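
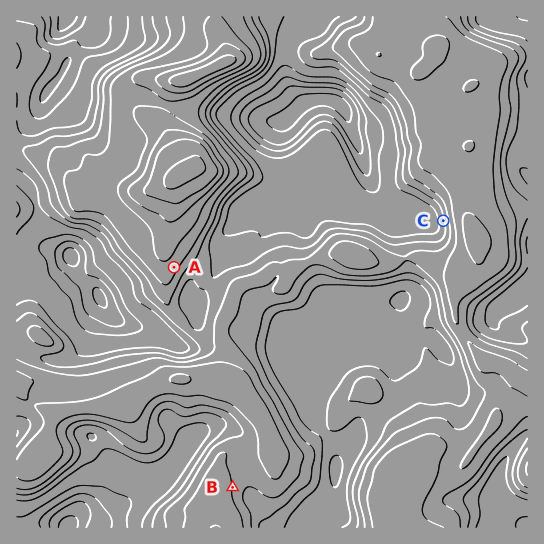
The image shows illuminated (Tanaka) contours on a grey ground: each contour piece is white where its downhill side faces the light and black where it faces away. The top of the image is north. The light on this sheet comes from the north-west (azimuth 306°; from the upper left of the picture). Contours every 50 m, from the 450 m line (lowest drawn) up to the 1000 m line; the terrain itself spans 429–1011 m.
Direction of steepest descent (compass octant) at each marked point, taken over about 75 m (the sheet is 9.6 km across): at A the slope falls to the SE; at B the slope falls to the E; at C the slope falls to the W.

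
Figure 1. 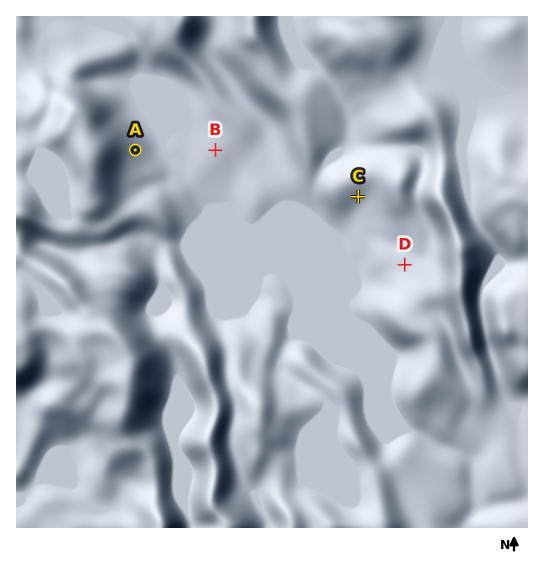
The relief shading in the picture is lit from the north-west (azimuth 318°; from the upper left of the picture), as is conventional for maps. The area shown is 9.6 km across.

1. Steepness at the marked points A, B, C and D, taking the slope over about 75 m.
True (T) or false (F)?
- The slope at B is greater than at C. F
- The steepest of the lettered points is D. F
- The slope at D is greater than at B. T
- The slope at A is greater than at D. T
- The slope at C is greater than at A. F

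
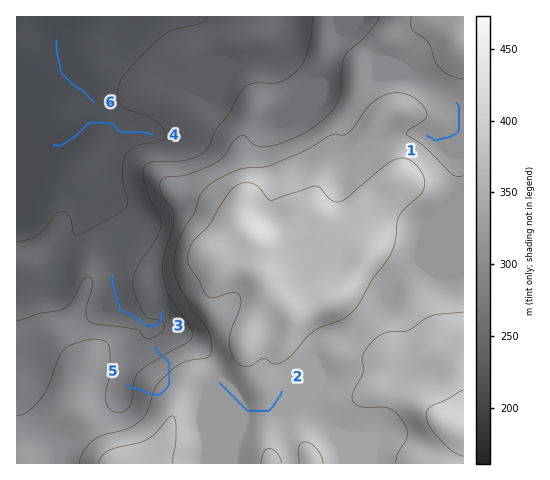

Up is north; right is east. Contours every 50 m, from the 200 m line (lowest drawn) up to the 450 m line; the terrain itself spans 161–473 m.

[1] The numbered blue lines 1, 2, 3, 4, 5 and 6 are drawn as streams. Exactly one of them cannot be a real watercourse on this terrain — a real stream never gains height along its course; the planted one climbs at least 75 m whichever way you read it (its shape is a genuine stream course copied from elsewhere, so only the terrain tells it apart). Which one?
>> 5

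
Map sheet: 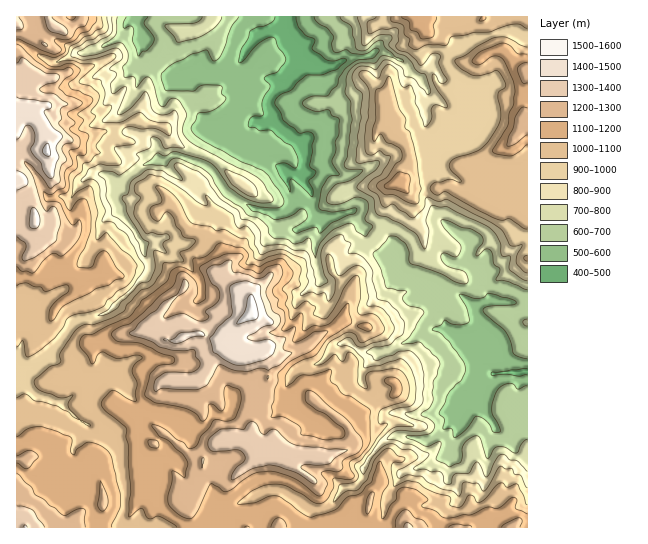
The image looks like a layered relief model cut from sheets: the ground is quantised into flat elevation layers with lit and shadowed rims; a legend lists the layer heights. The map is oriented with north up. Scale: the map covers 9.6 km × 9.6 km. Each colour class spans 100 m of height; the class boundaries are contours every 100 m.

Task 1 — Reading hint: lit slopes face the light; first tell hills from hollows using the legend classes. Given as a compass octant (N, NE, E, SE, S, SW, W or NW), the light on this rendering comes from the E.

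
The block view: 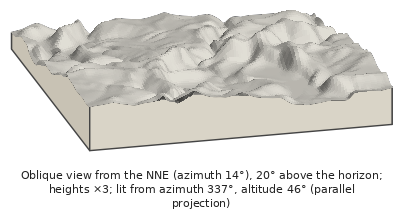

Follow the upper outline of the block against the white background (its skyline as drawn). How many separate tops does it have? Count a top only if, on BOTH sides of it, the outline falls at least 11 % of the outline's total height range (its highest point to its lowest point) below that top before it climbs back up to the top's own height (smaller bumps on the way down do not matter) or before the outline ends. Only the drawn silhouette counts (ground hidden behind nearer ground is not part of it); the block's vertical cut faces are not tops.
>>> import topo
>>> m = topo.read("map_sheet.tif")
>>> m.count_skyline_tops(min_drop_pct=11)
3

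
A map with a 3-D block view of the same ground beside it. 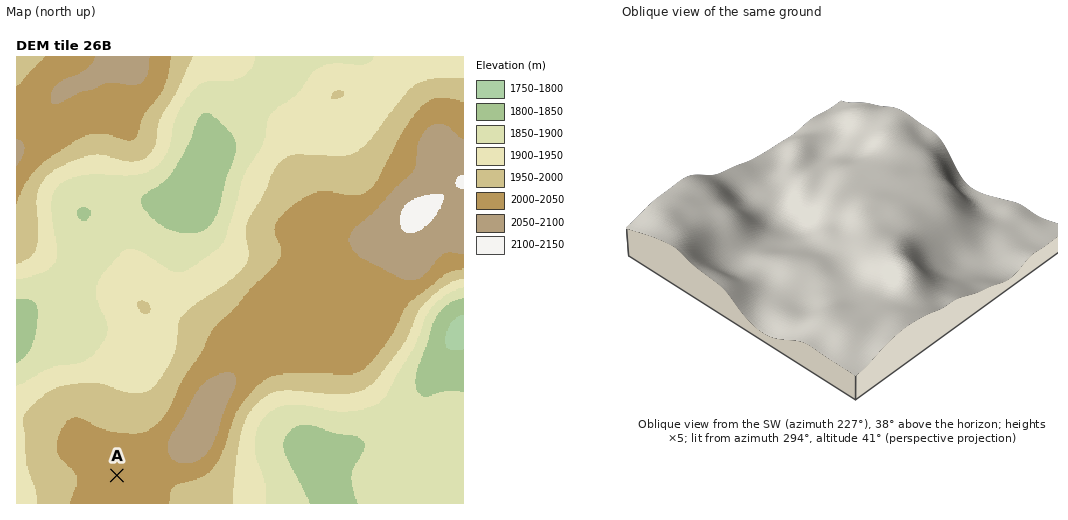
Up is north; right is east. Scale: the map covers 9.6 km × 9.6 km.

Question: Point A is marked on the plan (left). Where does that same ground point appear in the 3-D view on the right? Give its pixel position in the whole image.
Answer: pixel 891 318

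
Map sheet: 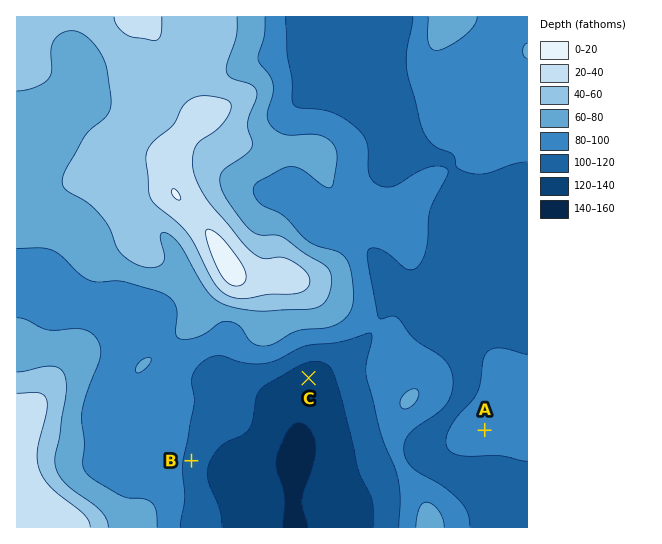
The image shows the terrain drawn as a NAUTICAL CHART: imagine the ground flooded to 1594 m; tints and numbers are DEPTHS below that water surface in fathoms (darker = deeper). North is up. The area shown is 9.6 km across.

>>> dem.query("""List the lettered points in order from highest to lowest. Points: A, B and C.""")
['A', 'B', 'C']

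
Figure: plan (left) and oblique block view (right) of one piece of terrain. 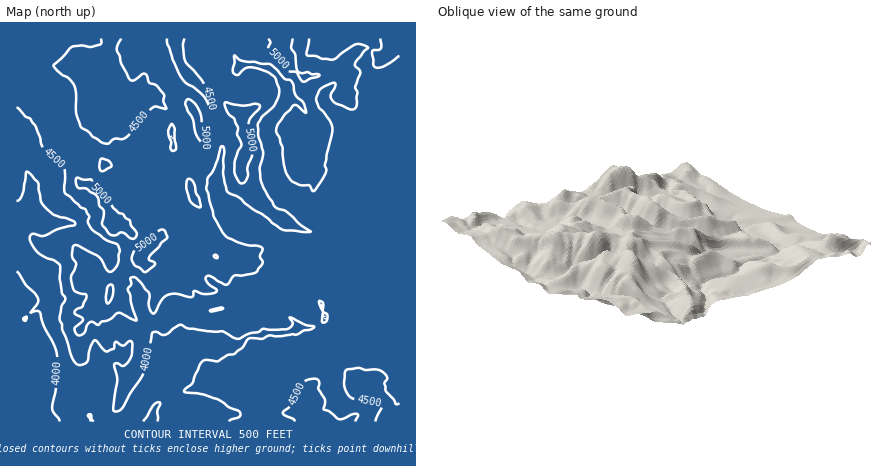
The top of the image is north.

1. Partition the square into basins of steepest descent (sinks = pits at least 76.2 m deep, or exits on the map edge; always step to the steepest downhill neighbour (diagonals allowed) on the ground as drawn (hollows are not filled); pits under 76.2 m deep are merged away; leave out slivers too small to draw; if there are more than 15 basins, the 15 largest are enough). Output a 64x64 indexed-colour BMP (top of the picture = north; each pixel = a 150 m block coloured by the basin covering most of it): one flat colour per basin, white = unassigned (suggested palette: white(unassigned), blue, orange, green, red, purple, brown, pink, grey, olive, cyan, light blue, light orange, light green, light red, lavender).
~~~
<image width="64" height="64" href="data:image/bmp;base64,Qk12CAAAAAAAAHYAAAAoAAAAQAAAAEAAAAABAAQAAAAAAAAIAAATCwAAEwsAABAAAAAAAAAA////ALR3HwAOf/8ALKAsACgn1gC9Z5QAS1aMAMJ34wB/f38AIr28AM++FwDox64AeLv/AIrfmACWmP8A1bDFABERERERERERERERERERERERERERERERERERERERERERERERERERERERERERERERERERERERERERERERERERERERERERERERERERERERERERERERERERERERERERERERERERERERERERERERERERERERERERERERERERERERERERERERERERERERERERERERERERERERERERERERERERERERERERERERERERERERERERERERERERERERERERERERERERERERERERERERERERERERERERERERERERERERERERERERERERERERERERERERERERERERERERERERERERERERERERERERERERERERERERERERERERERERERERERERERERERERERERERERERERERERERERERERERERERERERERERERERERERERERERERERERERERERERERERERERERERERERERERERERERERERERERERERERERERERERERERERERERERERERERERERERERERERERERERERERERERERERERERERERERERERERERERERERERERERERERERERERERERERERERERERERERERERERERERERERERERERERERERERERERERERERERERERERERERERERERERERERERERERERERERERERERERERERERERERERERERERERERERERERERERERERERERERERERERERERERERERERERERERERERERERERERERERERERERERERERERERERERERERERERERERERERERERERERERERERERERERERERERERERERERERERERERERERERERERERERERERERERERERERERERERERERERERERERERERERERERERERERERERERERERERERERERERERERERERERERERERERERERERERERERERERERERERERERERERERERERERERERERERERERERERERERERERERERERERERERERERERERERERERERERERERERERERERERERERERERERERERERERERERERERERERERERERERERERERERERERERERERERERERERERERERERERERERERERERERERERERERERERERERERERERERERERERERERERERERERERERERERERERERERERERERERERERESIRERERERERERERERERERERERERERERERERIiERERIiIhEREREREREREREREREREREREREREREREREiIRESIiIiEREREREREREREREREREREREREREREREREiIiIiIiIiEREREREREREREREREREREREREREREREREiIiIiIiIiIRERERERERERERERERERERERERERERERIiIiIiIiIiIREREREREREREREREREREREREREREREREiIiIiIiIiIREREREREREREREREREREREREREREREREiIiIiIiIiIhERERERERERERERERERERERERERERERESIiIiIiIiIhERERERERERERERERERERERERERERERESIiIiIiIiIhERERERERERERERERERERERERERERERESIiIiIiIiIiERERERERERERERERERERERERERERERESIiIiIiIiIiIREREREREREREREREREREREREREREREREiIiIiIiIiIhEREREREREREREREREREREREREREREREiIiIiIiIiIiIREREREREREREREREREREREREREREREiIiIiIiIiIiIiEREREREREREREREREREREREREREREiIiIiIiIiIiIiIREREREREREREREREREREREREREREiIiIiIiIiIiIiIiERERERERERERERERERERERERERIiIiIiIiIiIiIiIiIRERERERERERERERERERERERERIiIiIiIiIiIiIiIiIREREREREREREREREREREREREREiIiIiIiIiIiIiIiIhERERERERERERERERERERERERESIiIiIiIiIiIiIiIiERERERERERERERERERERERERERIiIiIiIiIiIiIiIiERERERERERERERERERERERERERIiIiIiIiIiIiIiIiIREREREREREREREREREREREREREiIiIiIiIiIiIiIiIhERERERERERERERERERERERERESIiIiIiIiIiIiIiIhEREREREREREREREREREREREREiIiIiIiIiIiIiIiIiERERERERERERERERERERERERIiIiIiIiIiIiIiIiIiERERERERERERERERERERERERIiIiIiIiIiIiIiIiIiEREREREREREREREREREREREREiIiIiIiIiIiIiIiIiERERERERERERERERERERERERESIiIiIiIiIiIiIiIiERERERERERERERERERERERERERIiIiIiIiIiIiIiIiIREREREREREREREREREREREREREiIiIiIiIiIiIiIiIRERERERERERERERERERERERERESIiIiIiIiIiIiIiIRERERERERERERERERERERERERERIiIiIiIiIiIiIiEREREREREREREREREREREREREREREiIhESIiIiIiIiIRERERERERERERERERERERERERERESIhEREiIiIiIiIhERERERERERERERERERERERERERER"/>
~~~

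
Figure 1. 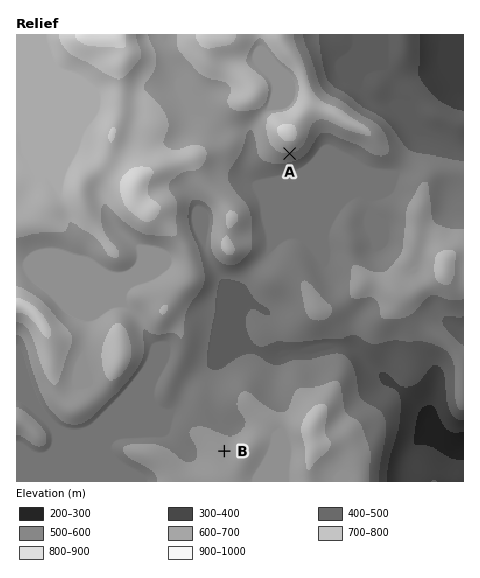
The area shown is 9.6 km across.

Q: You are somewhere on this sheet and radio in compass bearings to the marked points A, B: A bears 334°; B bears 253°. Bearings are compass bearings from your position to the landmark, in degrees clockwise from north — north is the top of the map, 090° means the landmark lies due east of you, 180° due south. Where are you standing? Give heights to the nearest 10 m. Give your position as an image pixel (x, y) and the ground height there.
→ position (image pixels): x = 407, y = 395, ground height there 380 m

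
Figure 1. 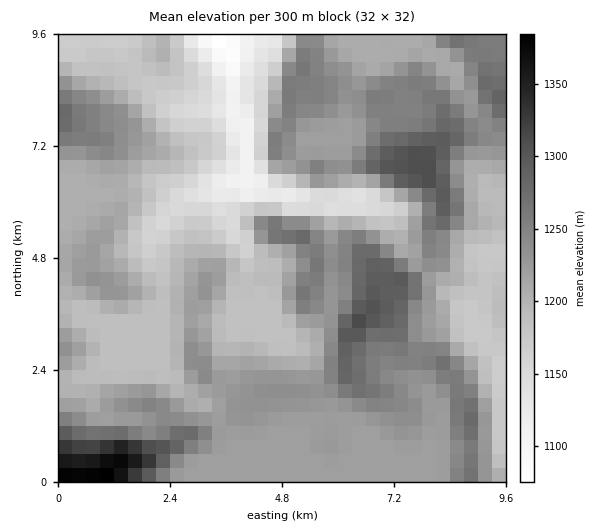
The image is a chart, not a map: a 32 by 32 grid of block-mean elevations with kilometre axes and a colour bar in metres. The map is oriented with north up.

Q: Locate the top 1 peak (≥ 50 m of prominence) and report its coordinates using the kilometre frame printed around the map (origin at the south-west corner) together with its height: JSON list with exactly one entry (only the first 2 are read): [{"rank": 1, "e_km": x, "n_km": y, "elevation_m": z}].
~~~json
[{"rank": 1, "e_km": 6.41, "n_km": 3.39, "elevation_m": 1317}]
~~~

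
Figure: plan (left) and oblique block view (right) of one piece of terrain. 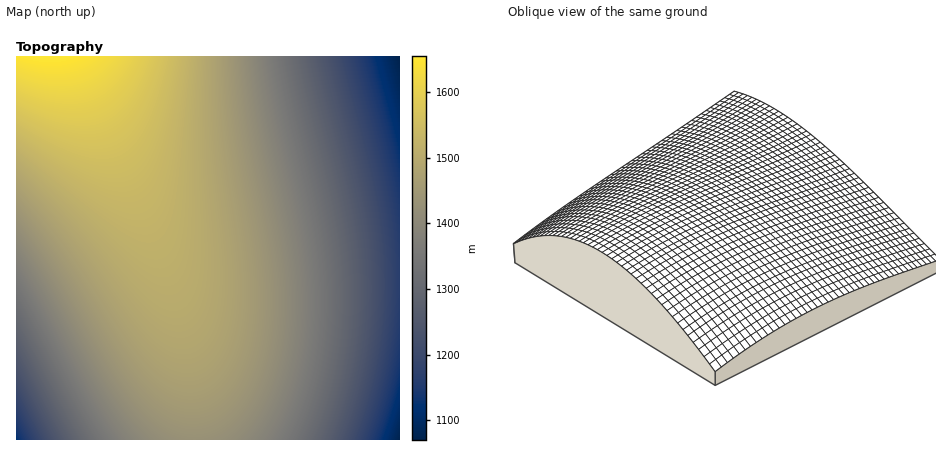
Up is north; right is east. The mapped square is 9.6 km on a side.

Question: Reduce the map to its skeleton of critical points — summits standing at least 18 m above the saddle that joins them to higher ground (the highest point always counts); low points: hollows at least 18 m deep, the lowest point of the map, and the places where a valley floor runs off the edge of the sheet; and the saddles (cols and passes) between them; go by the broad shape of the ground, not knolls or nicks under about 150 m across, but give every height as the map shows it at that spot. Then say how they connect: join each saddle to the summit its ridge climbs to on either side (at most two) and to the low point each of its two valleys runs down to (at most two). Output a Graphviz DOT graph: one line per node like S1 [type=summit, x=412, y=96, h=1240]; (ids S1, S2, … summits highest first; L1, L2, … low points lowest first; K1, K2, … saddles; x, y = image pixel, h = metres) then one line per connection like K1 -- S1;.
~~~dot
graph terrain {
  S1 [type=summit, x=48, y=56, h=1655];
  L1 [type=low, x=400, y=56, h=1070];
  L2 [type=low, x=400, y=440, h=1074];
  L3 [type=low, x=16, y=440, h=1121];
  K1 [type=saddle, x=194, y=440, h=1429];
  K2 [type=saddle, x=400, y=278, h=1165];
  K1 -- S1;
  K1 -- L2;
  K1 -- L3;
  K2 -- S1;
  K2 -- L1;
  K2 -- L2;
}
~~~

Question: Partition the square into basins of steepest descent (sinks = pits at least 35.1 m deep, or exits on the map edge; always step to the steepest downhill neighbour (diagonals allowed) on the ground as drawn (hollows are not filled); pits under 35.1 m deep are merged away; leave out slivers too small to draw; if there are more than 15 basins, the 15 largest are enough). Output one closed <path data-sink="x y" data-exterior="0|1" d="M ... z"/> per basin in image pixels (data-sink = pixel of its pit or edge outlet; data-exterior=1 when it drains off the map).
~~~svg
<path data-sink="400 56" data-exterior="1" d="M400 56l-324 0 79 184 14 24 11 11 20 7 12 2 48 0 140-8z"/><path data-sink="16 440" data-exterior="1" d="M76 56l-60 0 0 384 178 0 0-38-5-44-16-68-26-70z"/><path data-sink="400 440" data-exterior="1" d="M156 242l20 58 11 46 6 44 3 50 204 0 0-163-54 1-86 6-56-1-16-4-10-6-12-13z"/>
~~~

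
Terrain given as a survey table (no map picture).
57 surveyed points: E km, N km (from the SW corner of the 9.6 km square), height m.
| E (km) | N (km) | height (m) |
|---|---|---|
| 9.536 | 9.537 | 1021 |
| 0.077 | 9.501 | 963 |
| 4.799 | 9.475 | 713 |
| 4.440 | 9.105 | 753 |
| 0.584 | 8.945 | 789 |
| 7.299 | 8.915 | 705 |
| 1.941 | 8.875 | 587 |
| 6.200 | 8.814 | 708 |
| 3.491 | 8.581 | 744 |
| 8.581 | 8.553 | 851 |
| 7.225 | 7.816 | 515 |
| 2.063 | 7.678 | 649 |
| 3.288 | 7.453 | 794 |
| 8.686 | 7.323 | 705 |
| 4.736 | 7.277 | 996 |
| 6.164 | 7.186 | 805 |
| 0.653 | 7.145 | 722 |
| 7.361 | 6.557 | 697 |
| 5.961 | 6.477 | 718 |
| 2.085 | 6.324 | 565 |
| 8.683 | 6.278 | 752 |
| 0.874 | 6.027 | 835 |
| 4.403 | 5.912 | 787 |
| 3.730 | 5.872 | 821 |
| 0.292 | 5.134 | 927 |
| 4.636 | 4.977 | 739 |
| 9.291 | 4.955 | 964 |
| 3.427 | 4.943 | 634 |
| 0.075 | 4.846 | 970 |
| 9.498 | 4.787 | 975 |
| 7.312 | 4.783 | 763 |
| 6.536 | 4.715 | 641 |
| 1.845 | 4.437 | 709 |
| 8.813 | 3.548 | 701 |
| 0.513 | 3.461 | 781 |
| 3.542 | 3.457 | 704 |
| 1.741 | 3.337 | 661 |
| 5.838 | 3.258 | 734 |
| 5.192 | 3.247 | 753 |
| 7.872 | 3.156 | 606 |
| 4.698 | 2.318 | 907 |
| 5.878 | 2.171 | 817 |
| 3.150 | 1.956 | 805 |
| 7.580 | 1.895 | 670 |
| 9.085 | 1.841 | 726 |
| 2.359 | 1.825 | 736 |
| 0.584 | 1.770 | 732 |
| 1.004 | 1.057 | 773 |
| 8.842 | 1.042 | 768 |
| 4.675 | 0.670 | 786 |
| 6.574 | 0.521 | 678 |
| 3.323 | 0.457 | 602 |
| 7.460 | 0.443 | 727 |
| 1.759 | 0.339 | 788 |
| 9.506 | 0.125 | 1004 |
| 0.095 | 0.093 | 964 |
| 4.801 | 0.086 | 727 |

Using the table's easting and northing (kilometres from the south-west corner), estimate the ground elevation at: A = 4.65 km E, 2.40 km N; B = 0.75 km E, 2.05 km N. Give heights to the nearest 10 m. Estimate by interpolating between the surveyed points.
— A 910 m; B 660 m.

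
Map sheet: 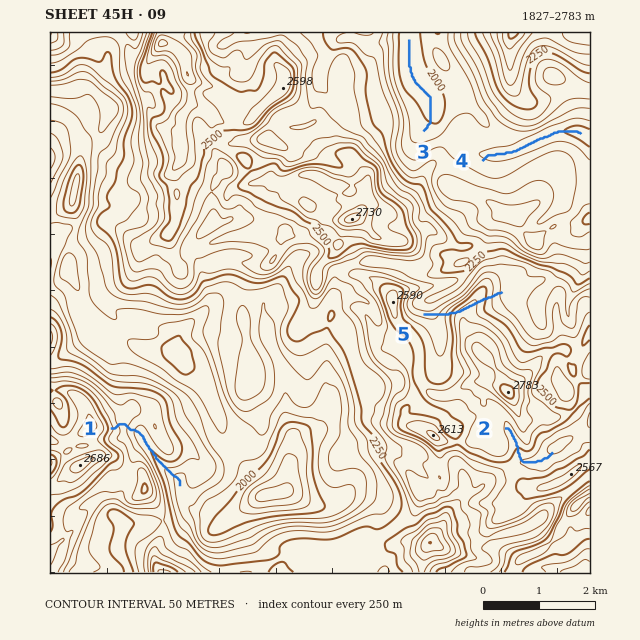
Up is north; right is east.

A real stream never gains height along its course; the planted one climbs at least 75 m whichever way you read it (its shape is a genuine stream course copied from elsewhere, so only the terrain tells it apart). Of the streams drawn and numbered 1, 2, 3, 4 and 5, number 5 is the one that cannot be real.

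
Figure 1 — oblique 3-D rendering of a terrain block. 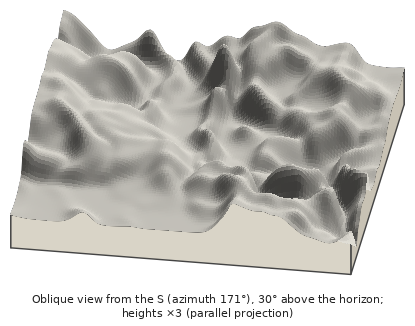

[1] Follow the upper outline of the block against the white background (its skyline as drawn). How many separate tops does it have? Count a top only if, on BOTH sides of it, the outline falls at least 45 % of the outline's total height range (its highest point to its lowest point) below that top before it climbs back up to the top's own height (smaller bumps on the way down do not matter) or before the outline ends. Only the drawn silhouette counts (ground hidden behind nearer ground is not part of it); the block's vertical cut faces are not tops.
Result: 0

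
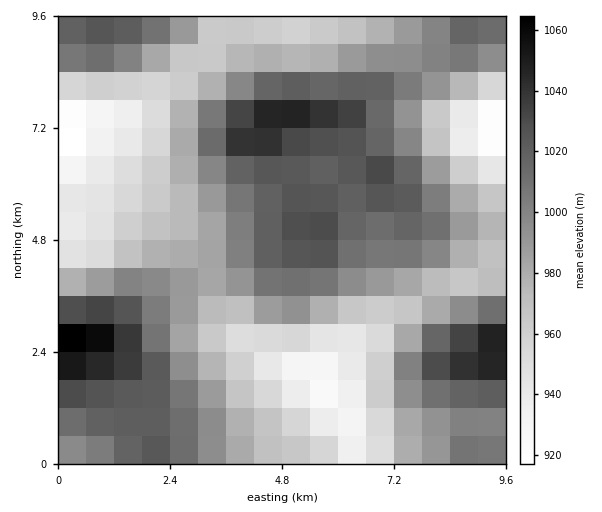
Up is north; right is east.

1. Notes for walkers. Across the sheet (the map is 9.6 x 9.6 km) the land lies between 905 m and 1070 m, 990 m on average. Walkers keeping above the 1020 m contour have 18.7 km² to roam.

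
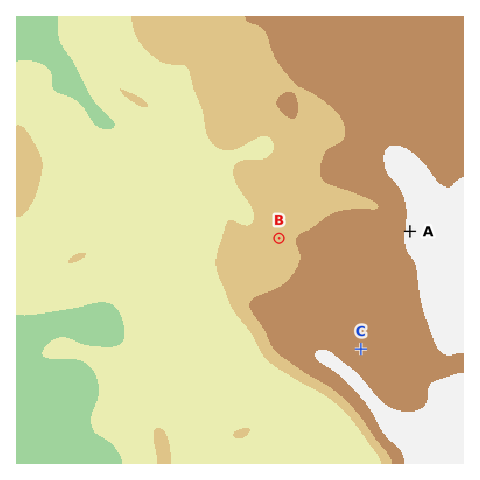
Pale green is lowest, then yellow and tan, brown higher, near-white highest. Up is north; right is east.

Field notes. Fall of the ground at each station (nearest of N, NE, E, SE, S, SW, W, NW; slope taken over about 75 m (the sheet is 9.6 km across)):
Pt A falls W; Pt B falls W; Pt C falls NE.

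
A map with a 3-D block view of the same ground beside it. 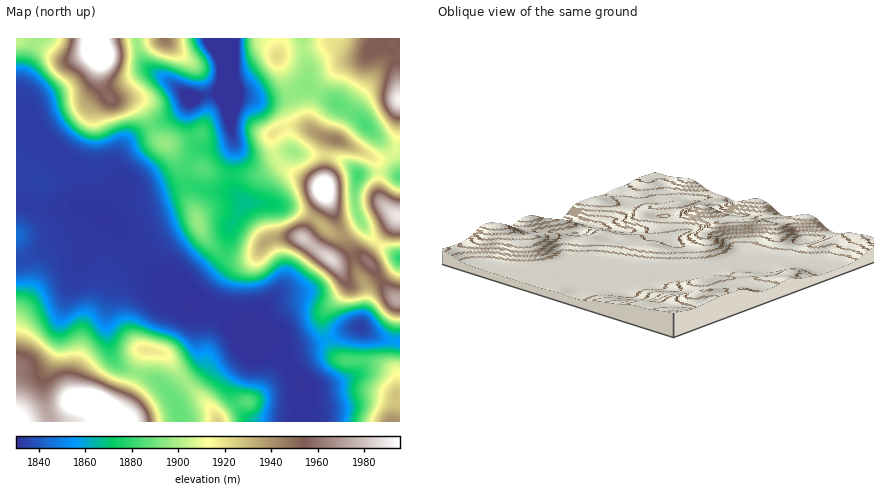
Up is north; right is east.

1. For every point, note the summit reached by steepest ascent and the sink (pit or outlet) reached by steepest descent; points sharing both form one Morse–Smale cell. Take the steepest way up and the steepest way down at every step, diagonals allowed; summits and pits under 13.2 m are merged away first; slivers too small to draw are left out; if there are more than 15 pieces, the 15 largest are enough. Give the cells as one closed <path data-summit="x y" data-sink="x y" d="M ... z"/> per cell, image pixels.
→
<path data-summit="94 402" data-sink="246 338" d="M32 125l-16 1 0 244 14 0 14-4 8-8 6-15-3 13-12 26 1 16 6 24 50 0 0-12-3-6 13 4 10 0 3-4 13-28-2-4-16-8-7-10-5-36 6-26 8-12 12-6 12 0 19 6-26-20-21-36-31-18-9-36-10-11-14-10z"/><path data-summit="100 54" data-sink="246 338" d="M26 41l-10 1 0 82 16 1 20 24 22 17 6 14 2 18 4 8 14 9 11-19 13-14 10 13 6 2 46-13 3-12 8-4-15-6-16-19-8-5-20-33-8-4-18-1-5-4-7-16-2-27-6-1-26 8-30-17z"/><path data-summit="100 54" data-sink="224 38" d="M136 38l-120 0 0 2 20 3 30 17 26-8 6 1 2 27 7 16 5 4 18 1 8 4 20 33 8 5 16 19 15 6-8 4-3 12 18 6 26 2 6 4-4-12 2-44-4-18-1-30-39 6-45-34-6-12z"/><path data-summit="324 188" data-sink="224 38" d="M230 93l0 29 4 18-2 44 5 12 8 8-15 24-2 16-4 10 10 5 16-1 18-18-14-30-8-7 22 0 20 4 26 11 16 14 6 3 6-1-18-44 2-34-32-4-5-6-4-26-7-10-28-12-16-2z"/><path data-summit="400 100" data-sink="224 38" d="M400 38l-97 0 5 28-2 20 52 30 34 39 4-5 2-12z"/><path data-summit="198 222" data-sink="246 338" d="M124 182l-13 14-10 20 18 12 11 22 14 17 14 11 24 12 8 6 0-8 30-28 3-6-14-12-7-10-7-20-7-14-2-12-46 11-6-2z"/><path data-summit="146 350" data-sink="246 338" d="M144 274l-12 0-10 4-5 4-5 10-6 26 5 36 7 10 18 9 8-23 18 3 9 7 15 22 17-18-7-42-5-12 1-10-12-11z"/><path data-summit="392 422" data-sink="246 338" d="M266 338l-14 2 12 1 8 6 13 13 13 18 3 6-1 38 93 0 4-26 0-22-5-5-20-7-30-2-8-6-8-15-22 8-20 2z"/><path data-summit="330 258" data-sink="246 338" d="M302 237l-22 0-12 3 13 24 3 8 0 10-9 14-18 18-9 25 18-1 18 11 8 0 20-4 15-7-5-14 1-8 4-8 18-18 2-8-11-18z"/><path data-summit="218 422" data-sink="246 338" d="M196 302l-4 0-1 8 5 12 7 42-16 18 21 22 9 16 83 2 0-18-3 10-7 5-40 1-7-6-10-16-1-10 17-30 1-16-9-8-11-21-10-5z"/><path data-summit="336 140" data-sink="224 38" d="M308 86l-24 11-22 3-11-2 27 12 4 4 5 14 2 18 5 6 4 2 28 1 3-13 5-3 42 20 8 0 7-3-12-18-21-22z"/><path data-summit="324 188" data-sink="246 338" d="M268 241l-18 17-16 1-10-4-35 37 3 10 26 5 12 6 16 25 4-4 7-20 18-18 9-14 0-10-3-8z"/><path data-summit="278 56" data-sink="224 38" d="M302 38l-78 0 3 18 2 36 7 4 26 4 26-4 14-7 4-3 2-10z"/><path data-summit="166 40" data-sink="224 38" d="M222 38l-84 0-1 6 6 18 7 8 20 12 20 16 4 0 34-8-1-34z"/><path data-summit="94 402" data-sink="246 338" d="M252 339l-4 1 2 2-1 16-17 30 0 8 4 8 7 10 7 6 34 0 10-3 5-7 2-16 0-10-3-6-13-18-13-13-8-6z"/>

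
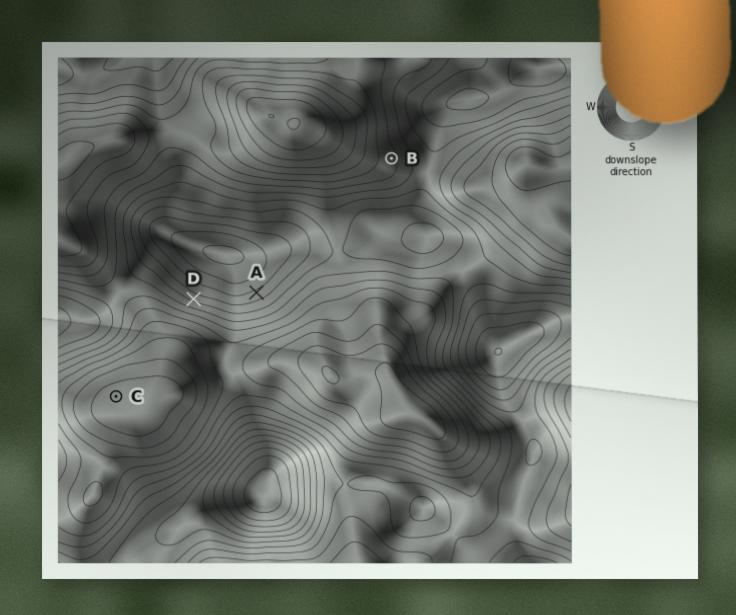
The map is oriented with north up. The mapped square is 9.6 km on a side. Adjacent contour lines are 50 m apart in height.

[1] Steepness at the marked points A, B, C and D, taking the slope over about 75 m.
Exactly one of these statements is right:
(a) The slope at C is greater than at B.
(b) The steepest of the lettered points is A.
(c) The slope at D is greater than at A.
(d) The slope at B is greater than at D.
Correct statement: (c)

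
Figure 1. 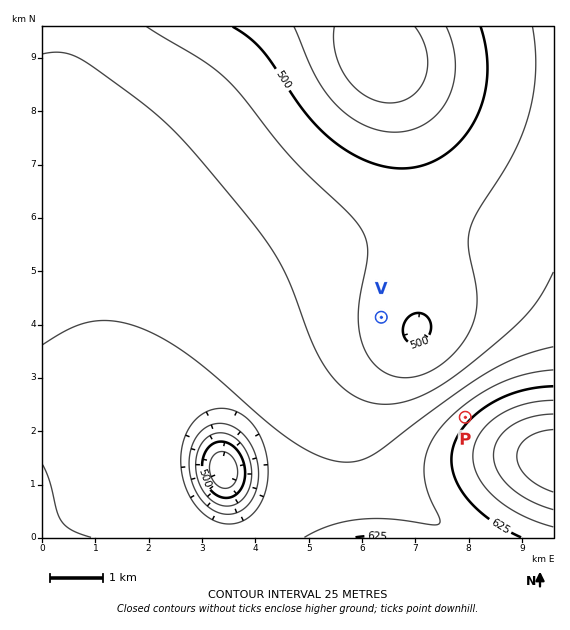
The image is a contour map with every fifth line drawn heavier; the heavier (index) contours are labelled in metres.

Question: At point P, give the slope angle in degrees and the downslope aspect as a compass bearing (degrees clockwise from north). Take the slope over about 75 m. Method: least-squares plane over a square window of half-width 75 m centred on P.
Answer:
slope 5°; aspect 316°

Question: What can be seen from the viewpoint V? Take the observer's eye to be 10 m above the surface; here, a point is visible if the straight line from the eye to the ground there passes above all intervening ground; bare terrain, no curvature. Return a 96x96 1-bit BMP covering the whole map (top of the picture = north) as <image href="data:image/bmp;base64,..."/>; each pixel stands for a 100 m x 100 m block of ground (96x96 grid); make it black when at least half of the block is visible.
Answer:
<image width="96" height="96" href="data:image/bmp;base64,Qk2+BAAAAAAAAD4AAAAoAAAAYAAAAGAAAAABAAEAAAAAAIAEAAATCwAAEwsAAAIAAAAAAAAA////AAAAAAAAAAAAAAAP//AAAAAAAAAAAAAD/8AAAAAAAAAAAAAA/4AAAAAAAAAAAAAACAAAAAAAAAAAAAAAAAAAAAAAAAAAAAAAAAAAAAAAAAAAAAAAAAAAAAAAAAAAAAAAAAAAAAAAAAAAAAAAAAAAAAAAAAAAAAAAAAAAAAAAAAAAAAAAAAAAAAAAAAAAAAAAAAAAAAAAAAAAAAAAAAAAAAAAAAAAAAAAAAAAAAAAAAAAAAAAAAAAAAAAAAAAAAAAAAAAAAAAAAAAAAAAAAP//gAAAAAAAAAAAH///+AAAAAAAAAAA/////gAAAAAAAAAH/////4AAAAAAAAAP/////8AAAAAAAAA//////8AAAAAAAAB//////8AAAAAAAAD//////8AAAAAAAAH//////8AAAAAAAAH//////8AAAAAAAAP//////8AAAAAAAAP//////8AAAAAAAAf//////8AAAAAAAAf//////8AAAAAAAAf//////8AAAAAAAA///////8AAAAAAAA///////8AAAAAAAA///////8AAAAAAAA///////8AAAAAAAA///////8AAAAAAAA///////8AAAAAAAA///////8AAAAAAAA///////8AAAAAAAA///////8AAAAAAAA///////8AAAAAAAAf//////8AAAAAAAAf//////8AAAAAAAAf//////8AAAAAAAAP//////8AAAAAAAAP//////8AAAAAAAAP//////8AAAAAAAAH//////8AAAAAAAAD//////8AAAAAAAAB//////8AAAAAAAAA//////8AAAAAAAAAf/////8AAAAAAAAAP/////8AAAAAAAAAD/////8AAAAAAAAAAf////8AAAAAAAAAAH////8AAAAAAAAAAB////8AAAAAAAAAAAP///8AAAAAAAAAAAD///8AAAAAAAAAAAAf//8AAAAAAAAAAAAH//8AAAAAAAAAAAAD//8AAAAAAAAAAAAA//8AAAAAAAAAAAAAf/8AAAAAAAAAAAAAP/8AAAAAAAAAAAAAH/8AAAAAAAAAAAAAH/8AAAAAAAAAAAAAD/8AAAAAAAAAAAAAD/8AAAAAAAAAAAAAB/8AAAAAAAAAAAAAB/8AAAAAAAAAAAAAA/8AAAAAAAAAAAAAA/8AAAAAAAAAAAAAA/8AAAAAAAAAAAAAAf8AAAAAAAAAAAAAAf8AAAAAAAAAAAAAAf8AAAAAAAAAAAAAAf8AAAAAAAAAAAAAAP8AAAAAAAAAAAAAAP8AAAAAAAAAAAAAAP8AAAAAAAAAAAAAAP8AAAAAAAAAAAAAAP8AAAAAAAAAAAAAAP8AAAAAAAAAAAAAAP8AAAAAAAAAAAAAAP8AAAAAAAAAAAAAAP8AAAAAAAAAAAAAAP8AAAAAAAAAAAAAAf8AAAAAAAAAAAAAAf8AAAAAAAAAAAAAAf8AAAAAAAAAAAAAAf8AAAAAAAAAAAAAAf8AAAAAAAAAAAAAA/8AAAAAAAAAAAAAA/8AAAAAAAAAAAAAA/8="/>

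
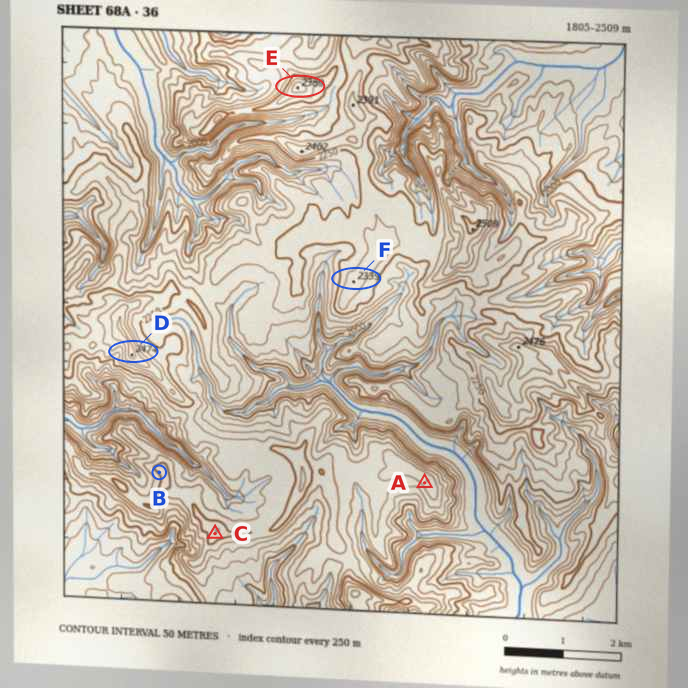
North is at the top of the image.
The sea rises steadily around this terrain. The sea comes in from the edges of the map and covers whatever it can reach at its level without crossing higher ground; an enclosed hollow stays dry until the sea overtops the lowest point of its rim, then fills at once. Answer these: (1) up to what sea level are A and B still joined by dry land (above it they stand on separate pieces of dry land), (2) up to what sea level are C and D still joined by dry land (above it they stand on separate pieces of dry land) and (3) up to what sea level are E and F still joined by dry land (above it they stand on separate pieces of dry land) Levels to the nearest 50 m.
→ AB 2150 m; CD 2200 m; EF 2250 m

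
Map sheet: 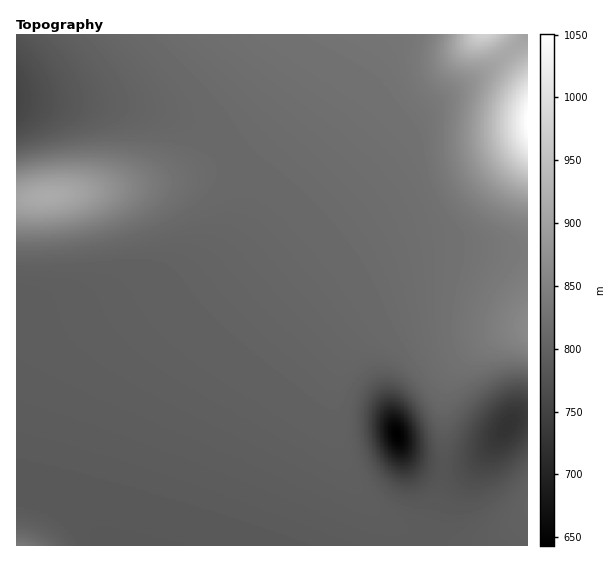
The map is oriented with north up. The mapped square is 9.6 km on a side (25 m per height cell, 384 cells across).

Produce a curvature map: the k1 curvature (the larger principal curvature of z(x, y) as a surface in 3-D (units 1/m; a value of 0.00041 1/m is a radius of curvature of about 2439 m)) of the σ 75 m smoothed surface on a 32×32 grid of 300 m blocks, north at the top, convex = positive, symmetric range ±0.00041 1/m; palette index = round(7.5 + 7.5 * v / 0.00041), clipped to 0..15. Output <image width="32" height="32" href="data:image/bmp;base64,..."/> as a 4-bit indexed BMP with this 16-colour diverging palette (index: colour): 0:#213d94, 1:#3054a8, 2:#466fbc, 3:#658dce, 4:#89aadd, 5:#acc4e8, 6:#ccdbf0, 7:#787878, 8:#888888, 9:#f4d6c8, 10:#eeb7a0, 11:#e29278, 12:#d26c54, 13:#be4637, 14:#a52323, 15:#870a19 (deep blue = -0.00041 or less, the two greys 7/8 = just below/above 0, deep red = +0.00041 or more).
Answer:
<image width="32" height="32" href="data:image/bmp;base64,Qk12AgAAAAAAAHYAAAAoAAAAIAAAACAAAAABAAQAAAAAAAACAAATCwAAEwsAABAAAAAAAAAAlD0hAKhUMAC8b0YAzo1lAN2qiQDoxKwA8NvMAHh4eACIiIgAyNb0AKC37gB4kuIAVGzSADdGvgAjI6UAGQqHAJmIiIiIiIiIiIiIiIiIiIiIiIiIiIiIiIiIiIiIiIiIiIiIiIiIiIiIiIiaqYiJmYiIiIiIiIiIiIiJvLuYiZqIiIiIiIiIiIiIi/29yYiaiIiIiIiIiIiIiJ74f/qHeYiIiIiIiIiIiIiv0D/6h2eIiIiIiIiIiIiIv6BP+4ZliIiIiIiIiIiIiK+2v8qnVYiIiIiIiIiIiIity+6qqXWIiIiIiIiIiIiImrzKiauYiIiIiIiIiIiIiImamIiauoiIiIiIiIiIiIiIiIiIiauIiIiIiIiIiIiIiIiIiIiaiIiIiIiIiIiIiIiIiIiIiHd3d3iIiIiIiIiIiIiIiIiHd3d3d3iIiIiIiIiIiIiIiIiIiHd3d4iIiIiIiIh3iIiIiIiIiHd3d3iIiIh3d3iIiIiIiIiId3d3iIh3d3iIuqmZmIiIiIh3eIiHd4iIiP/ty7qYiIiIh4iIh3iIiIne7t3LqYiIiIh4iHd4iJmZmaqqqpmIiIiIeIh3eIiZqoiIiIiIiIiIiIiId3iImquIiIiIiIiIiIiIh3d3iJq7iIiIiIiIiIiIiId3d3iZq4iIiIiIiIiIiIiHeId3iauIiIiIiIiIiIiIh4iId3iaiIiIiIiIiIiIiIiIiamJmoiIiIiIiIiIiIiIiIm+ypmIiIiIiIiIiIiIiIiIr/+5"/>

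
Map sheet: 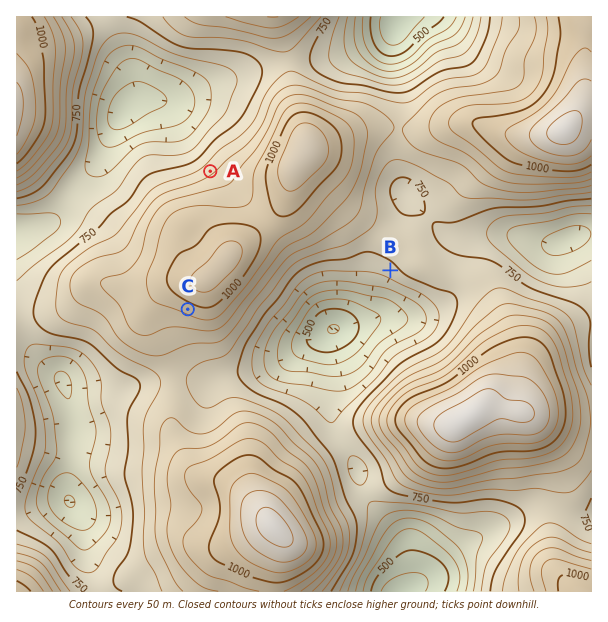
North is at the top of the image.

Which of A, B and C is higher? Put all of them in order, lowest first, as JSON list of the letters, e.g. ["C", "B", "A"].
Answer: ["B", "A", "C"]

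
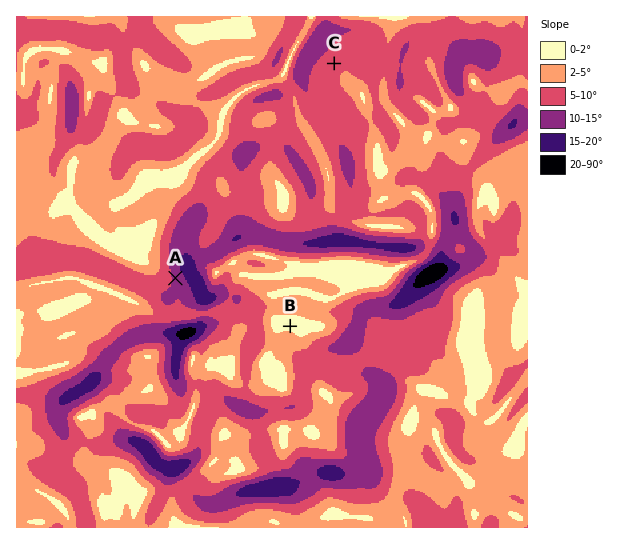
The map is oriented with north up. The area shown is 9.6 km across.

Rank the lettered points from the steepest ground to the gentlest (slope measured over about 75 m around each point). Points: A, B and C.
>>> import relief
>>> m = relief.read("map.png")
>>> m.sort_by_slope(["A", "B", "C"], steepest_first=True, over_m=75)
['A', 'C', 'B']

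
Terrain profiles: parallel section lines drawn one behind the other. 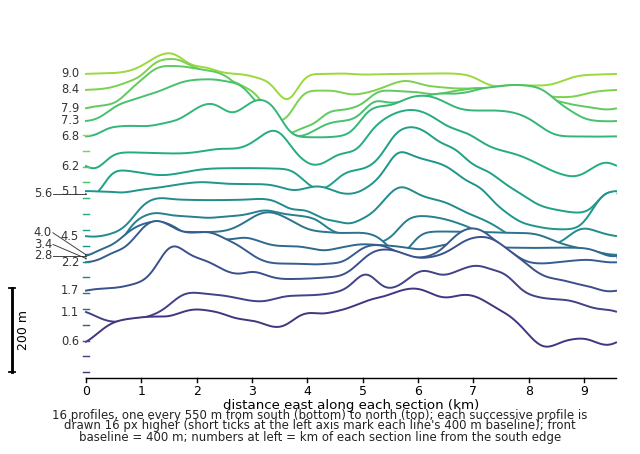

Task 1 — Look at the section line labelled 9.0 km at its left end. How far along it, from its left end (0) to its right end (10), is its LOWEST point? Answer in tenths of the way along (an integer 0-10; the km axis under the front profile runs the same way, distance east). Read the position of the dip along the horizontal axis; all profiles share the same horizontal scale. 4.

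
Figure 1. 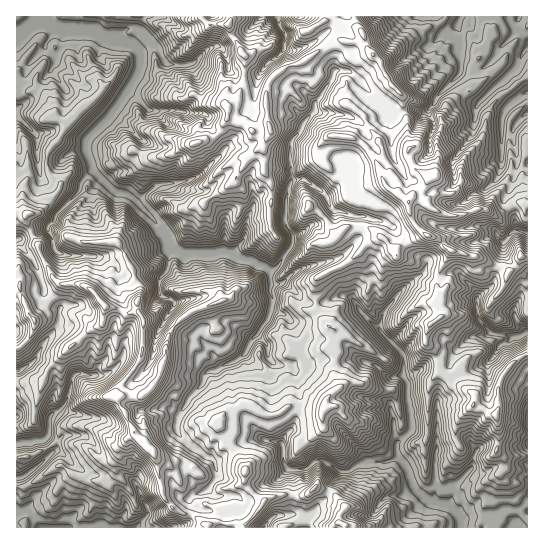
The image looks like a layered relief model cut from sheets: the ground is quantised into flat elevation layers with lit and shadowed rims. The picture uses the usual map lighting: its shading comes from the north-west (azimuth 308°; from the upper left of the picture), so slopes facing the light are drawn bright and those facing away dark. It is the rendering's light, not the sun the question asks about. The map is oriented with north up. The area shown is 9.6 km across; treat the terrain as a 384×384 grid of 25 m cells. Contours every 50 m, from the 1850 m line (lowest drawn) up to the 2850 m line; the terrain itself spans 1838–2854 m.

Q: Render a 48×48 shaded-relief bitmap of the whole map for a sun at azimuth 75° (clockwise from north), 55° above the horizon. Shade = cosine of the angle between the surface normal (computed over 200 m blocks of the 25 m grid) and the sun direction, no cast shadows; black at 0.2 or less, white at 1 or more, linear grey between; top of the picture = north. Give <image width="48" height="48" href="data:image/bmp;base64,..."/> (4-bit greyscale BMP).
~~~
<image width="48" height="48" href="data:image/bmp;base64,Qk32BAAAAAAAAHYAAAAoAAAAMAAAADAAAAABAAQAAAAAAIAEAAATCwAAEwsAABAAAAAAAAAAAAAAABEREQAiIiIAMzMzAERERABVVVUAZmZmAHd3dwCIiIgAmZmZAKqqqgC7u7sAzMzMAN3d3QDu7u4A////AN2pqqmXllIBSdy+t3vJZs/9/+zN7Kq8u6qauZmHilAa3Lu7ysmqhr/+3+3M25m8u7qKuYh5qwC+y7u6rcuqqL7/7u3MuomqvMuJmHeatwXd3Jma3cua3bzf/+yruYiZvWiqiZmatgfdzdhr/9iFvLq87umcqnd63spou5d4pAjd39ZM/v65r9y8zceriqVq7t7Il1dngi3+7qaL7/iLxHzczIW6WaVs77q6VZc2U87u2XrN3uV5VLya3GfbKudN/7qmaHRVXP7sh5ve7ZVpbOmc3YW5TLRc71jJSImCXf/pebzdqaqGnqne7baJOGRs7wrbV3YQv//qea3cvMumnL///cR5NWeu7inMYSIW7c3smJrM3bu3jO//7NN6RHzP7VjMkgNsy7vd2Zq83bu4jP/d3tJpVZ3O/ZnMyVYlysze7Jq8zLu5id3v/8FIib297Uary5hRXJ3f7rmry7u5it7f7pI3zN2I3plXp4mXKLvv7d24rKmqm+/pvqJIzO+jrsqEirqpR9r/7bvcinmqm9yd7zBd7b/4RMu2W7qqWOrv3Kztpmq6m8zu5hF+3u3upRi8hnmrae2tyq3sxnuoi9/vgkKszN+4zRntp3iqav9pyry8zGl3ne/8U2V73u071n3tqWKdru6ye7qt7lOKzf+qg0ib7/iNo+7ahhbtj+1kZ5zu/0Sqzut6qjSM7+ZrrP61dp7sve05qqrP72RXvMiKy4Rq78d6vf6Iurzcz+5niIma34QkvKmaqYhp7Xiqzf2rqLy6z//amZq72UR2aLuph5uoqHvcytruual47//szLzJRGQFiZm5WdxzWt/7ZTfuJZqt///Hd4pkEp4Am8uYnMdH3+7tVkznPMut//5SVYl3BP8BesyqzHS//u/83K7pSsqb7vkBZ8qYK/oGebzMtzv9zdyLyM7dicm73qAGitmpXOYH7rmIhFyq3tzft93d6rvNy0JojMiae+kL6jeqY4zf/qvuut3Nz83cl3iGZ3ism+wrwlqmSc3d3v28ut3K/e2WVoqXMmi8i+2FE6uVjcmt///rut3Mz/pURmZVZUiqrf0gSsuGvam//v/7m93e7uc0aJl1WKaLvu0CnMt4253O/f/7i9yt38c0rKZUi7t3ndwTq6iM2X/u/8/9d+2J3dhmq0RmneuHnNxhSb3d2o3t/7z+ddlYzMyYZXqEeqmarP3DSLzd28zN/9v+iCOLzbvJaadod0XNrf7LZ5rN2/+57/rtvVaMytvMmpVWQkndrP7MdHzty+75v+vNuamcyZ29tzNYmGrdrO3cha3bif/une283au8uars2VR4lzjNut26uo3Ij97+2b3bvLzbmZzO62eJkzms1q273aqH3u/u7KzduNvMmsys/Zu7giZa3Ue924iJ/v/t7KzN3bzLus3M26g1h0IK7fY4y5mO7//d24vd3qvMzM3My5MkdmBczvopmrre7v/t25vN3bzMzMu7qVJFRFTfzcEMy7ru/t7u26rN3MzLu7qZl2diJnfe7ZBGjM3u/tzM3JnN3A=="/>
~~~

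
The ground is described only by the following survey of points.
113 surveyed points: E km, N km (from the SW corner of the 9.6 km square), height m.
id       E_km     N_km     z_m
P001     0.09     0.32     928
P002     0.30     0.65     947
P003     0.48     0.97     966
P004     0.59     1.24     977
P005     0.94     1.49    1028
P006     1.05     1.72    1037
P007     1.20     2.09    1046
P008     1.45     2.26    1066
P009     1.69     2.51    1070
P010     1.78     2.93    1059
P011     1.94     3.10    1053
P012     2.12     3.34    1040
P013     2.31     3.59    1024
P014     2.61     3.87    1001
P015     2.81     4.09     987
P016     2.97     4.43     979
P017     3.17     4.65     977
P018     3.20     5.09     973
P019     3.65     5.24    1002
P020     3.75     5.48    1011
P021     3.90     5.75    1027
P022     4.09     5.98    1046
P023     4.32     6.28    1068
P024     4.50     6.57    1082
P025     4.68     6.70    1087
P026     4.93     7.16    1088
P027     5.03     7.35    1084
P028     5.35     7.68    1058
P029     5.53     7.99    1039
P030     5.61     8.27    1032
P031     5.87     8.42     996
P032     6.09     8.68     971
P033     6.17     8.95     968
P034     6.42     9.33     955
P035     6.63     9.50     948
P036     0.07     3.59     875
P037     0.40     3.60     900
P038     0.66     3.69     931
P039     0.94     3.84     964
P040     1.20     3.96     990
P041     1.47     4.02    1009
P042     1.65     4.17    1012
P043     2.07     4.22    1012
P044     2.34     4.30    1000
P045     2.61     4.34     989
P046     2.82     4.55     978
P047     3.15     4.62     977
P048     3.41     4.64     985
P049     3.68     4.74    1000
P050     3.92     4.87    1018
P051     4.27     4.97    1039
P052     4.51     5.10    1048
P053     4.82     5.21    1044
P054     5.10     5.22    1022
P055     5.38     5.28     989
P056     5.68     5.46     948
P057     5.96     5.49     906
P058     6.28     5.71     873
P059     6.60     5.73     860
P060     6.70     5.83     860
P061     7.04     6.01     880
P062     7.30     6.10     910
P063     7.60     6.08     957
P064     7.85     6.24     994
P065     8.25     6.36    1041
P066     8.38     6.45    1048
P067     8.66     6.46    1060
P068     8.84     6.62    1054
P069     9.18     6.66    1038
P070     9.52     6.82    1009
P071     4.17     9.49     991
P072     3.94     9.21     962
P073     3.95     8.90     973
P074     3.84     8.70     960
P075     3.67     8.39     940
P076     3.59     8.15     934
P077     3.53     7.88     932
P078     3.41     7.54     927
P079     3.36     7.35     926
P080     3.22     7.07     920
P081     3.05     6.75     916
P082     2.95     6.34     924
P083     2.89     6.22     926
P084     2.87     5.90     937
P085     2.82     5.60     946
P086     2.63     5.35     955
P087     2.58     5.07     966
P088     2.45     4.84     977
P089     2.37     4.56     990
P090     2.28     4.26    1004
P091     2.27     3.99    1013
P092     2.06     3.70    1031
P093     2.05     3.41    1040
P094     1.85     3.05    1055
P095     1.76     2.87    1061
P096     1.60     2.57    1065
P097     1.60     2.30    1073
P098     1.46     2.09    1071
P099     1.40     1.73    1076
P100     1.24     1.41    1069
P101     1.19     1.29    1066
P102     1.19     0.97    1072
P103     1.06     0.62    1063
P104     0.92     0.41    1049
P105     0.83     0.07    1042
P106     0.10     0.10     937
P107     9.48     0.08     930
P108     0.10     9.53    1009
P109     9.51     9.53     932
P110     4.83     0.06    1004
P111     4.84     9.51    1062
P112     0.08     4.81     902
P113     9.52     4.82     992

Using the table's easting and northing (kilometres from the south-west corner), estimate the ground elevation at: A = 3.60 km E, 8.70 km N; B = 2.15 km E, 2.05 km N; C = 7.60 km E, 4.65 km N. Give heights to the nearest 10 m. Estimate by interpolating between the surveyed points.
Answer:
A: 920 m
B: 1060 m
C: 1000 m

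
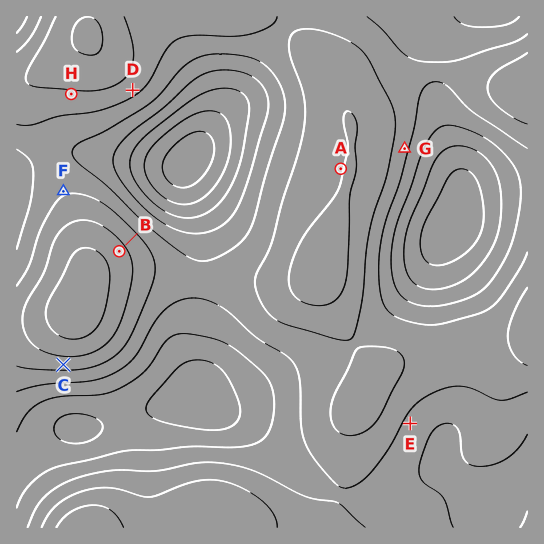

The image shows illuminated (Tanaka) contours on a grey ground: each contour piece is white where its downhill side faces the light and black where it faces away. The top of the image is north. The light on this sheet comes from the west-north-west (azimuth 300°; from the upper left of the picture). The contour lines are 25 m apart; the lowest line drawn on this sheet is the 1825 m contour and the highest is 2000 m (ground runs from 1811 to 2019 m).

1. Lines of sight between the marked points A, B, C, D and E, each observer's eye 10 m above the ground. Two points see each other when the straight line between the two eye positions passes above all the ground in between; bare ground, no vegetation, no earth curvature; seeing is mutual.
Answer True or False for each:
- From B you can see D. True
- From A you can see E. False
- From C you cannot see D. True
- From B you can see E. False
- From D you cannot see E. True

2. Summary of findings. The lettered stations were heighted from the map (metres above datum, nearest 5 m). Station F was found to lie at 1945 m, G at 1930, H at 1970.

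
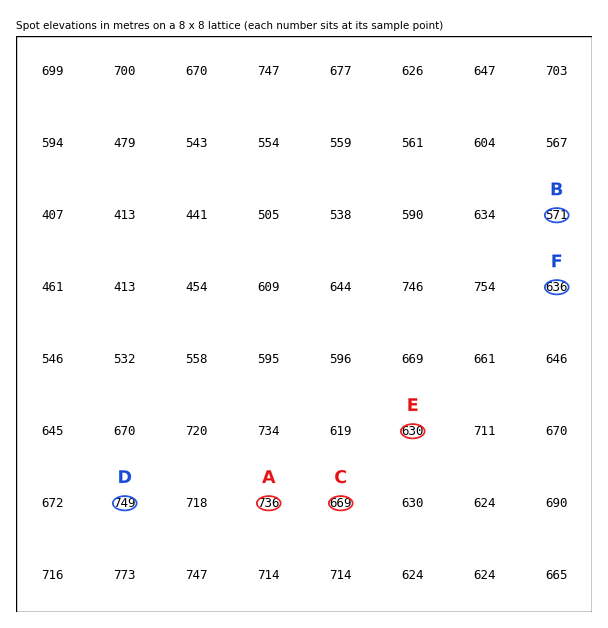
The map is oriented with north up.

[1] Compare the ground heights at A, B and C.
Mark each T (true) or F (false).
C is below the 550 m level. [F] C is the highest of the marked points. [F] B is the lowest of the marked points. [T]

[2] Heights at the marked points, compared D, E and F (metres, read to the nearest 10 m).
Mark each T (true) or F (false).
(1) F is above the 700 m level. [F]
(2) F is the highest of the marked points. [F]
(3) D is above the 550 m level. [T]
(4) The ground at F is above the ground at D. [F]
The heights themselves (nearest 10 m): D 750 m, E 630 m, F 640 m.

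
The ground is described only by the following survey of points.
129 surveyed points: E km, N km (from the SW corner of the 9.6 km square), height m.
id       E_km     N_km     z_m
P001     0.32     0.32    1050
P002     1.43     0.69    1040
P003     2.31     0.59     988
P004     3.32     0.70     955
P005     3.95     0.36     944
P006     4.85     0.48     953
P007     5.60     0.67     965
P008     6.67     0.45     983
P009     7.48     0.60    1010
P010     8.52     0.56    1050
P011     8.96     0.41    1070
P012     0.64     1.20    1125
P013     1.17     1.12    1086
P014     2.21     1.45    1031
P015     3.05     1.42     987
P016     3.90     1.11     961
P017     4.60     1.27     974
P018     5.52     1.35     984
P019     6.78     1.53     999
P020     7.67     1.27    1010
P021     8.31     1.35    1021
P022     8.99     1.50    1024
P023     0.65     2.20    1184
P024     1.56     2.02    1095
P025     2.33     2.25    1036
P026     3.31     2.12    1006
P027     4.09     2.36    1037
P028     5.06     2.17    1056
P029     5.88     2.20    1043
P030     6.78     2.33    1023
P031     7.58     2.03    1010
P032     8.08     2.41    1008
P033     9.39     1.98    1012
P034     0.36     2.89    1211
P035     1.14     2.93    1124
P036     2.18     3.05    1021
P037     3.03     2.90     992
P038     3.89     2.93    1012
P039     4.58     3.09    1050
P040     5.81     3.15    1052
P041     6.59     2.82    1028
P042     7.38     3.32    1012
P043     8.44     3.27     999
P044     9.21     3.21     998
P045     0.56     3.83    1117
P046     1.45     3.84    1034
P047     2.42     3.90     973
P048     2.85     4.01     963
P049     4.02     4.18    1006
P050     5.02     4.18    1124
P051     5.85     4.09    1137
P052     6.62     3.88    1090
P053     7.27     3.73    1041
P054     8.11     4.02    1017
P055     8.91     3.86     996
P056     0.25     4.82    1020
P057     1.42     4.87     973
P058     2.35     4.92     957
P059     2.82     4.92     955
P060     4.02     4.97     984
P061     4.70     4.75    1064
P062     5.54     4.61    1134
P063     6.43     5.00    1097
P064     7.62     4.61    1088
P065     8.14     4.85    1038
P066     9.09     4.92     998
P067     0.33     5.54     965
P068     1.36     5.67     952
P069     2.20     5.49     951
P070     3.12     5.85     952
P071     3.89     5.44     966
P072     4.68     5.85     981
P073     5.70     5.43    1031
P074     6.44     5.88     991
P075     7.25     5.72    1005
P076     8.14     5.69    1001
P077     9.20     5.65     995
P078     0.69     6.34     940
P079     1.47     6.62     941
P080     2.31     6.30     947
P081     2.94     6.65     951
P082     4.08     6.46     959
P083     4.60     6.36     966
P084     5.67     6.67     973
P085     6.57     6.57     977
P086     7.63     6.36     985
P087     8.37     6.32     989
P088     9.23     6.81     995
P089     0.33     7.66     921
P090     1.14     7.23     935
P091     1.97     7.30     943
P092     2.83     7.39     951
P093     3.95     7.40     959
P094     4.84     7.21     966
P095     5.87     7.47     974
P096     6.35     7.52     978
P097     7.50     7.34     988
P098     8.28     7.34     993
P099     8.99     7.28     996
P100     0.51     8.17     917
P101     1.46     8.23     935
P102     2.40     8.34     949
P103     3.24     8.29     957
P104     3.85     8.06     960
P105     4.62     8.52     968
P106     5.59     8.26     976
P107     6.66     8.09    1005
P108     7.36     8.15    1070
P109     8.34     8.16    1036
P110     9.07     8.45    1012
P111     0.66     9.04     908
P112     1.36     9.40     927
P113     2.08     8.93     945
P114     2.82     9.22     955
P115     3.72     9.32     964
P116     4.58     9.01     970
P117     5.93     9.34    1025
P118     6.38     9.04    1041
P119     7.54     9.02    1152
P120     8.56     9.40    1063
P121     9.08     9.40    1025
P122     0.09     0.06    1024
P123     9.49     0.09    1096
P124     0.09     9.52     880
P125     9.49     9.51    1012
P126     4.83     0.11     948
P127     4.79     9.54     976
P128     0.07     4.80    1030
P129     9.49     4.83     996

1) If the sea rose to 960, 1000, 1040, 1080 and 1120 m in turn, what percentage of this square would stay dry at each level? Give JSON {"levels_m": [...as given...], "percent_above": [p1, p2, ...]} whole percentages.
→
{"levels_m": [960, 1000, 1040, 1080, 1120], "percent_above": [79, 46, 23, 12, 7]}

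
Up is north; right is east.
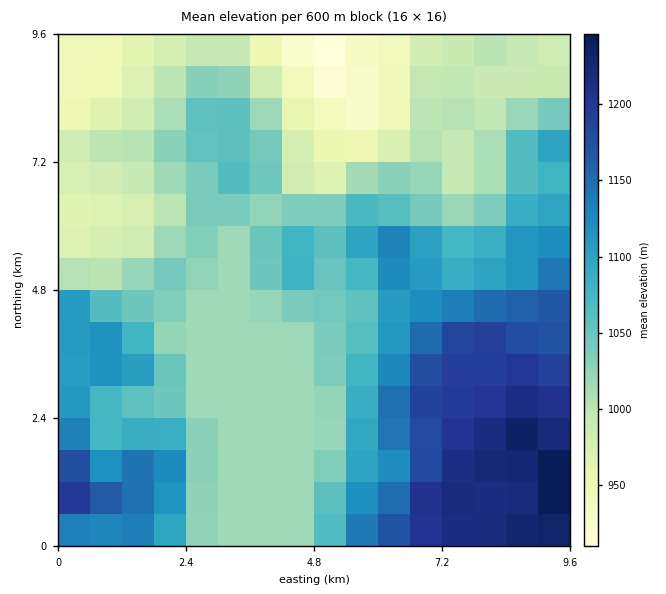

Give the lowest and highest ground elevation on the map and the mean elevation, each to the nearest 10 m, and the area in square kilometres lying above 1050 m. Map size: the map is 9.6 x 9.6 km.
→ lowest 910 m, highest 1270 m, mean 1060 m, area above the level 42.5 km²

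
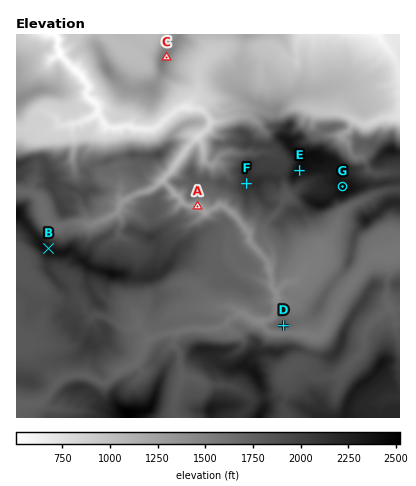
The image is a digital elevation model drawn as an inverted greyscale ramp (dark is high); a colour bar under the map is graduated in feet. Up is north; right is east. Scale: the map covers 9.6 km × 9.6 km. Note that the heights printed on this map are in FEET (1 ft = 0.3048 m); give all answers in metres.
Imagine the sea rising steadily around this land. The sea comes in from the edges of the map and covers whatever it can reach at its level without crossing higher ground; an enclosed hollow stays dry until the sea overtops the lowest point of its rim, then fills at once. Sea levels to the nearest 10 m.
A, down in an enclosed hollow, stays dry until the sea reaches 390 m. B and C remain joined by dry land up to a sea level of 320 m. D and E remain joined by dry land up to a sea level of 510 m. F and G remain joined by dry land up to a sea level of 630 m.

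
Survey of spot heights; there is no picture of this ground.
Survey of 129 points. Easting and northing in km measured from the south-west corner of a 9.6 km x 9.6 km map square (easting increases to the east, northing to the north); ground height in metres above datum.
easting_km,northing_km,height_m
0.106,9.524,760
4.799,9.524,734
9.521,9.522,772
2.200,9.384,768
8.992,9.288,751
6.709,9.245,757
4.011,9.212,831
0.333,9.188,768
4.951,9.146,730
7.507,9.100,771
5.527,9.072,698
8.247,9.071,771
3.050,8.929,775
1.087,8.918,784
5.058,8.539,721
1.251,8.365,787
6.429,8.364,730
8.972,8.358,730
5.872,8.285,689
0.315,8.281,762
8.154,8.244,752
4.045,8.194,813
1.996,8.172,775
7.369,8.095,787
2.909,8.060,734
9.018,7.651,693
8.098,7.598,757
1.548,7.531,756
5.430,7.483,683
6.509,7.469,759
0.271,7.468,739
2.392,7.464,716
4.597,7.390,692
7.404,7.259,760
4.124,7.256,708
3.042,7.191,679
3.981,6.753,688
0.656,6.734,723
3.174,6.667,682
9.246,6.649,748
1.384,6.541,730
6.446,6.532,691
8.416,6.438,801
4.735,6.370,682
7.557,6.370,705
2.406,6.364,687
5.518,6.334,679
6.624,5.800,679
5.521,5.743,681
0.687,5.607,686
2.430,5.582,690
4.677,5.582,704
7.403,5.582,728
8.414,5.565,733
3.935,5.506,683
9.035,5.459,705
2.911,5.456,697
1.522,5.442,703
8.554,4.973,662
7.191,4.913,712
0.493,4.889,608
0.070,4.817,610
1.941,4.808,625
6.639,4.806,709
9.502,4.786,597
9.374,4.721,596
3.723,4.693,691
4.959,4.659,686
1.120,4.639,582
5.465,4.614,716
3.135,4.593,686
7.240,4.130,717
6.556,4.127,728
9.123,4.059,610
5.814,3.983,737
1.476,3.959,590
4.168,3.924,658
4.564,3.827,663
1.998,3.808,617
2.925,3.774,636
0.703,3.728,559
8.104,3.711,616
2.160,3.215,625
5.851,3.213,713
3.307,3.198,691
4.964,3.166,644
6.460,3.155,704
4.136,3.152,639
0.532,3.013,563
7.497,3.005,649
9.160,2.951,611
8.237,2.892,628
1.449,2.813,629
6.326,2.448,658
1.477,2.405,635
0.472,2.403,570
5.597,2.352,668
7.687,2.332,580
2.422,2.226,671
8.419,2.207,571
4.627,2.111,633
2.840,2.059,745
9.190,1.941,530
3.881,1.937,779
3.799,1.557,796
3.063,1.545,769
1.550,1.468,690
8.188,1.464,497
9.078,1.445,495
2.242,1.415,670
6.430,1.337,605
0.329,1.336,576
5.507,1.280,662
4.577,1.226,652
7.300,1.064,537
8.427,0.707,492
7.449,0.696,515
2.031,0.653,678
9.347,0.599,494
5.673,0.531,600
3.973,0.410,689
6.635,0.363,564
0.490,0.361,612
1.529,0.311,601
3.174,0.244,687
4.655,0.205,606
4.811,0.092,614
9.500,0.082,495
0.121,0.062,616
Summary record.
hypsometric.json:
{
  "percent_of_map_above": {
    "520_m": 96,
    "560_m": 93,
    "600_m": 86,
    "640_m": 72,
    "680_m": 56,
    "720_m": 31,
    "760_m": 15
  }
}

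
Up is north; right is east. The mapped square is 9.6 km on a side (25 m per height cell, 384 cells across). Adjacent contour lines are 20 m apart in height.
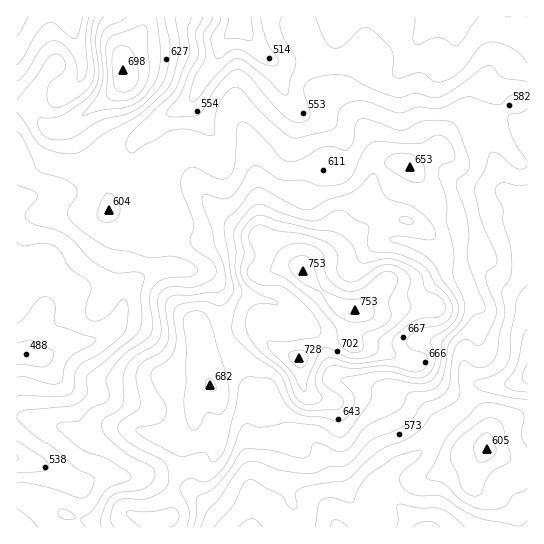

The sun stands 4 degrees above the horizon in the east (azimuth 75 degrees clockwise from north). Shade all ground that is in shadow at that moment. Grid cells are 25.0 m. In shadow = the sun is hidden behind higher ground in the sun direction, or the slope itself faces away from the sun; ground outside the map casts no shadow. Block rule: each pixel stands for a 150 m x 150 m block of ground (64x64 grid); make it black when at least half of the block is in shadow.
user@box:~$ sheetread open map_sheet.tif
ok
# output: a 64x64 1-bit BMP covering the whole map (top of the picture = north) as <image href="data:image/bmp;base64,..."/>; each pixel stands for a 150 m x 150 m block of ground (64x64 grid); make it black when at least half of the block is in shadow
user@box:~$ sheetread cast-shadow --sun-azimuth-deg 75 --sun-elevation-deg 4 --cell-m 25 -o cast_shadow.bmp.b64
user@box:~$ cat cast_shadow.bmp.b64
<image width="64" height="64" href="data:image/bmp;base64,Qk0+AgAAAAAAAD4AAAAoAAAAQAAAAEAAAAABAAEAAAAAAAACAAATCwAAEwsAAAIAAAAAAAAA////AAAAAAAA+AAAAAAAAAD4AAAAAA+AAHgAAAAAH4AAcAAAAAAPgAAAAAAAAY8AAAAAAAABgwAAAOAAAAAAAAAA4AAAAAAAAADgAAAADACADwAAAAAeAAAeAAAAAAYAADwAAAAAAAAADAAAAAAAAAAAAAAAAAAAAAAAA/AAAAAAAAAH8AAAAAAeAAfwAAAAA58AD/AAAAAHnwAP4APAAAcPAB/gA4AAAAAAH+HAAAAAMBAfw8AAAAD/+B8DgAAAAP/4HAGAAAAAf/gcA4AAAAAf+BgfgAAAAB/4OD+AAAAAD/AwfwAAAAAH4HH+AAAAAAPH//gAAAAAAA//8AAAAAAAP/zwAAAAAAB/+GAAAAAAAD/4AAAAAAAAH/wAAAAAAAAP/AAAAAAAAAP8AAAAAAAAA/gAAAAAAAADmAAAAAAAAAcIAAAAAAAABgAAAAAAAAAAAAAAAAAAAAAAAAAAAAAAAAAAAAAAAAAAAAAgAAAAAAAAACAAAAAAAAAAIAAA4AAAAAAAAADwAAAAAAAAAPAAAAAAAAAA4AAAAAAAAADAAAAAAAAAAAAAAYAAAAAAD+ADgBAAAAAP8AGAMAAAAA/4AcAgAAAAB/gAQAAAAADn+AAAAAAAAOP4AAAAAAAAY/AAAAAAAAAH8AADAAAAAAfgAAcAAAAAA+AADwAAAAAB4AAOAAAAAA=="/>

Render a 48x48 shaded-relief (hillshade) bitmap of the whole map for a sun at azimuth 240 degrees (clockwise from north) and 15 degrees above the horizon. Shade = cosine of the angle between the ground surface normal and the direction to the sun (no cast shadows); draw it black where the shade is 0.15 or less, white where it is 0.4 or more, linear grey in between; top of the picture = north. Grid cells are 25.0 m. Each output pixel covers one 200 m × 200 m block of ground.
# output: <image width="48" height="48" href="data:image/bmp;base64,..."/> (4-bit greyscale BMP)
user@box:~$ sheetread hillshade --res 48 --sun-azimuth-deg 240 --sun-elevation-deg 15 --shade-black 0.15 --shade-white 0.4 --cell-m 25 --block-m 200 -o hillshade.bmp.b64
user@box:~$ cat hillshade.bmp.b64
<image width="48" height="48" href="data:image/bmp;base64,Qk32BAAAAAAAAHYAAAAoAAAAMAAAADAAAAABAAQAAAAAAIAEAAATCwAAEwsAABAAAAAAAAAAAAAAABEREQAiIiIAMzMzAERERABVVVUAZmZmAHd3dwCIiIgAmZmZAKqqqgC7u7sAzMzMAN3d3QDu7u4A////ALqYh4mql2ZSAlVniYhlRZqGRFeaqruph6mHZWm6dVZSA1VWiIdkR5l1RWiZvMuYdodlRGmnRFZSJWVWeIdVaIdUV5qazcl2ZlVERXmFRWdkZ2RGiIdniIZVeamazJZVd0RFaIh3eImHiGRGiYiIiHZWiZiJqoZWiFZomZiZmauoiGQ2mZmYeHZWd4eJmodndpmaqpmaq7uoiHQ2mZmHaIZWZ3eJqYhlRLuqqZmby7qYd3Q2mYh2iYVWd3eJqYdTI6qqmImruoiId2Q2iIdnmoVWd3Z4mIdCNJmId3mal2eIdmRGd3eKunVXd2VniHdDRHdlVnh3d3iZdnU2d3rMunRWdmVWd3dURFVEVnd4mZmZiIU1d53rh0NFZlVnZmZDM1REWIiaqqmZiXMleL/XMiJFZmiHVEQyIkRFiqmaqqmJmFI2eM+zAkVmeauFIjVUMkNHmpiJqpiIh0NGiv+jFYmZrMpRAmh1MkVomHeJmHeIhkRYvv2DOM26qoYgA4hkMneJh3eIh2iahlV63bhTWtt2VEMQBIdTIoiYiIiIh4rLhlacyGVVerdEQ0RDNYdCI3eIiZh4mazshlebllVnm6d2VVZ3VGZCM2d4iZh4ms7rdUaadVaJvLl2VFeHQkZCI2Z4iJhnm924UzaZdWis3JZUNFZ1ACUhJGZ3iIhnm8t0M0eqiJrNt0REREVBADMRRWZ3iIh3iqhTRWndyqzbYhRnVDMgATIkVWZ4iZmYiYdVZ53/uay2ISV3UhEAEzJFRHZ4mZmYiId4ms/8mKpzEjRVMAABMzRkM3d4mqqYiIiJqs3cqYdTIjMzIRE1QzVTNHeJqqqYiIiJmrzdqGVCEjMzNFZ2M0QzRIiZq6mId3d3ibzMhUMhI0REV4hkM0MzVYiZqpmHZ3d3irqpYyESRURVeIUyNDI0ZoiIiIh2VmZ4qpeIUhIkZlRVZkIkQyJFZoiIiIh1Vmd5qWZ4YzNFZlVVVURWQiNFVYiIiIhlVneJllWIZERVVVZmVWd0IzRWd5mIiIhlVoiIdUaIZEVVVWd2Z5hTNFRXiYiIiHdlV4d3ZVeYZEVWZmiHeIU0ZkRomJmZh3ZlZ3Z3ZVeYVEVmZmiXd1M2ZDRohqu6l2ZlZmZ2VWiYVEVmZWiHVDRWQiV3ZMzKh2ZmZmdmVXmXVDRWVWiGREZlMkZ2RNyodmZ3ZmZVRYmGQzNFZ4l1RFZkNGdlVbllZ3eIdlVVV5l1MiNYiIhkNFZUVWZVZ5dEZ4iZhkREaJhkMiSJh3ZTNFVEZlVWd4ZEZ5vLhTQzWJhkIjepdmVDNFRFZlVWZodVZp3scyIhN5hjIkiXZlVERVVFZ2ZVVJh2VZ/8YiERJXhSEliHZlVVVWVVZ3ZVRJmWM6/6QiERI1dRFImXZWZmVVZlZ4dlRJmFJM/4QyESECVCSKqXVWZlVEZlV4dkRJl0Jt/HRDERABREi6mGRWdlVEVlV4dVRZh0N96WVTEBETNHu5h1RWdlVVVVV4dlVZh0SNyGZjASMzJJy5hlRWdmVVVUV4dlZg=="/>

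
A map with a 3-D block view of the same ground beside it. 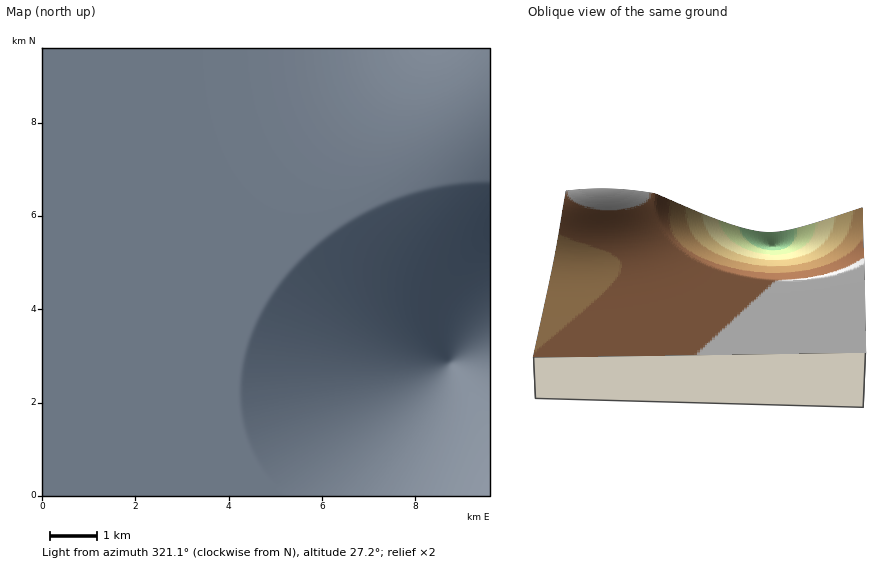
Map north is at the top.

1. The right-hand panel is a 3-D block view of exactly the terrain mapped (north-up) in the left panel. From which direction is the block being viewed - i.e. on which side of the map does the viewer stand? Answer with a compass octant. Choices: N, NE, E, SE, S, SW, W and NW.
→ W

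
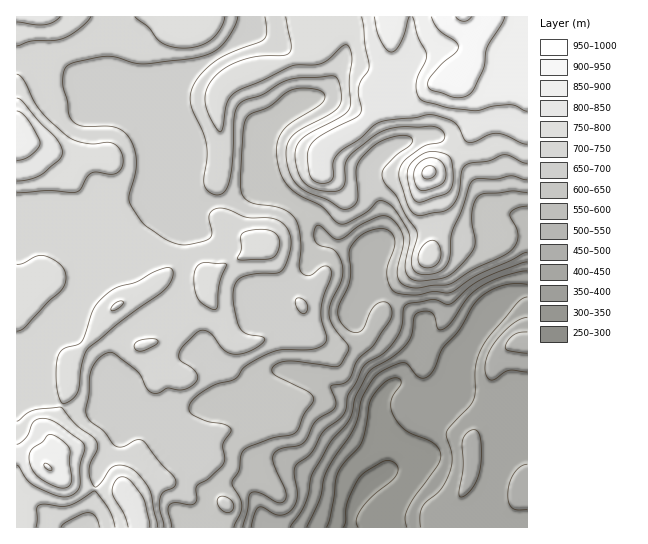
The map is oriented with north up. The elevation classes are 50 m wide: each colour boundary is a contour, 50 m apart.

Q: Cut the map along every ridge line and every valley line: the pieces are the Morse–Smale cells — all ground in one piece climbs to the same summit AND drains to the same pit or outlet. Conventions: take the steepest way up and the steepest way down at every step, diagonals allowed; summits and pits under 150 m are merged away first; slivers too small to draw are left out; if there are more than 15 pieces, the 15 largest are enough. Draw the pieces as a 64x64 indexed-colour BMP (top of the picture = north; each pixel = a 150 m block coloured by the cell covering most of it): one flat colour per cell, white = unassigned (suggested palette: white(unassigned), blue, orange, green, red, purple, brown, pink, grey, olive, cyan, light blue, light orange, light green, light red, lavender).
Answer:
<image width="64" height="64" href="data:image/bmp;base64,Qk12CAAAAAAAAHYAAAAoAAAAQAAAAEAAAAABAAQAAAAAAAAIAAATCwAAEwsAABAAAAAAAAAA////ALR3HwAOf/8ALKAsACgn1gC9Z5QAS1aMAMJ34wB/f38AIr28AM++FwDox64AeLv/AIrfmACWmP8A1bDFACIiIiIiIiIiIiIhERERERERERERERERERERERERERERIiIiIiIiIiIiIiIREREREREREREREREREREREREREREiIiIiIiIiIiIiIiIRERERERERERERERERERERERERESIiIiIiIiIiIiIiIhERERERERERERERERERERERERERIiIiIiIiIiIiIiIiEREREREREREREREREREREREREREiIiIiIiIiIiIiIiERERERERERERERERERERERERERESIiIiIiIiIiIiIiERERERERERERERERERERERERERERIiIiIiIiIiIiIiIREREREREREREREREREREREREREREiIiIiIiIiIiIiIRERERERERERERERERERERERERERESIiIiIiIiIiIiIhERERERERERERERERERERERERERERIiIiIiIiIiIiIiEREREREREREREREREREREREREREREiIiIiIiIiIiIiIRERERERERERERERERERERERERERESIiIiIiIiIiIiIhERERERERERERERERERERERERERERIiIiIiIiIiIiIiEREREREREREREREREREREREREREREiIiIiIiIiIiIiIhERERERERERERERERERERERERERESIiIiIiIiIiIiIiIhERERERERERERERERERERERERERIiIiIiIiIiIiIiIiIiEREREREREREREREREREREREREiIiIiIiIiIiIiIiIiIiIRERERERERERERERERERERESIiIiIiIiIiIiIiIiIiIiERERERERERERERERERERERIiIiIiIiIiIiIiIiIiIiIhEREREREREREREREREREREiIiIiIiIiIiIiIiIiIiIiIhERERERERERERERERERESIiIiIiIiIiIiIiIiIiIiIhERERERERERERERERERERIiIiIiIiIiIiIiIiIiIiIiEREREREREREREREREREREiIiIiIiIiIiIiIiIiIiIiIRERERERERERERERERERESIiIiIiIiIiIiIiIiIiIiIhERERERERERERERERERERIiIiIiIiIiIiIiIiIiIiIiEREREREREREREREREREREiIiIiIiIiIiIiIiIiIiIiIRERERERERERERERERERESIiIiIiIiIiIiIiIiIiIiIhERERERERERERERERERERIiIiIiIiIiIiIiIiIiIiIiEREREREREREREREREREREiIiIiIiIiIiIiIiIiIiIiIRERERERERERERERERERESIiIiIiIiIiIiIiIiIiIiIhERERERERERERERERERERIiIiIiIiIiIiIiIiIiIiIiIhEREREREREREREREREREiIiIiIiIiIiIiIiIiIiIiIiIRERERERERERERERERESIiIiIiIjMiIiIiIiIiIiIiIiERERERERERERERERERIiIiIiIjMzMiIiIiIiIiIiIiIREREREREREREREREREiIiIiIjMzMyIiIiIiIiIiIiIiERERERERERERERERESIiIiIzMzMzIiIiIiIiIiIiIiIRERERERERERERERERIiIjMzMzMzMyIiIiIiIiIiIiIhEREREREREREREREREzMzMzMzMzMzMiIiIiIiIiIiIhERERERERERERERERETMzMzMzMzMzMzMiIiIiIiIiIhERERERERERERERERERMzMzMzMzMzMzMzMyIiIiIiIhEREREREREREREREREREzMzMzMzMzMzMzMzERESIiIRERERERERERERERERERETMzMzMzMzMzMzMzMRERERERERERERERERERERERERERMzMzMzMzMzMzMzMREREREREREREREREREREREREREREzMzMzMzMzMzMzMzERERERERERERERERERERERERERETMzMzMzMzMzMzMzMRERERERERERERERERERERERERERMzMzMzMzMzMzMzMxEREREREREREREREREREREREREREzMzMzMzMzMzMzMzERERERERERERERERERERERERERETMzMzMzMzMzMzMzERERERERERERERERERERERERERERMzMzMzMzMzMzMzMREREREREREREREREREREREREREREzMzMzMzMzMzMzMxERERERERERERERERERERERERERETMzMzMzMzMzMzMxERERERERERERERERERERERERERERMzMzMzMzMzMzMzEREREREREREREREREREREREREREREzMzMzMzMzMzMzMRERERERERERERERERERERERERERETMzMzMzMzMzMzMxERERERERERERERERERERERERERERMzMzMzMzMzMzMzEREREREREREREREREREREREREREREzMzMzMzMzMzMzMxERERERERERERERERERERERERERETMzMzMzMzMzMzMzMRERERERERERERERERERERERERERMzMzMzMzMzMzMzMzEREREREREREREREREREREREREREzMzMzMzMzMzMzMzMzERERERERERERERERERERERERETMzMzMzMzMzMzMzMzMxERERERERERERERERERERERERMzMzMzMzMzMzMzMzMzMREREREREREREREREREREREREzMzMzMzMzMzMzMzMzMxERERERERERERERERERERERETMzMzMzMzMzMzMzMzMzMRERERERERERERERERERERER"/>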